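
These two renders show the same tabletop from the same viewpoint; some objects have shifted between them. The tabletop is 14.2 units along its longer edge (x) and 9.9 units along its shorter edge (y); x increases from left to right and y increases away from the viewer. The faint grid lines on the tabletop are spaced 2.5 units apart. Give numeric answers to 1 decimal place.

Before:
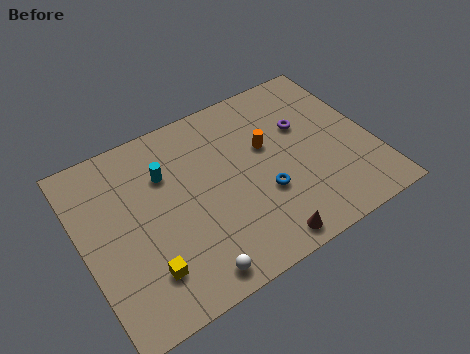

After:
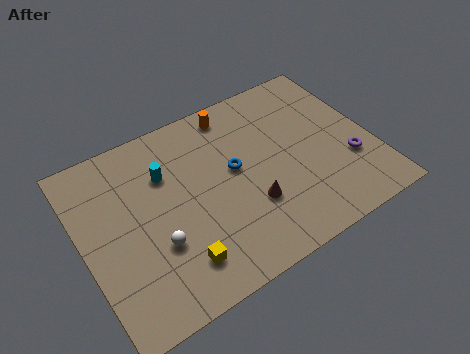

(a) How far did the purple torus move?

3.5

The purple torus moved from about (11.1, 6.3) to (12.9, 3.3), a distance of √(1.8² + 3.0²) ≈ 3.5.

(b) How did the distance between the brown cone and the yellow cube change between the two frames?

-1.7

Before: roughly 5.7 units apart; after: 4.0. That's 1.7 units closer together.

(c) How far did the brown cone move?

2.2

The brown cone was near (8.1, 1.0) before and (7.9, 3.2) after, so it travelled √(0.2² + 2.2²) ≈ 2.2 units.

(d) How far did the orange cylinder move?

3.0

From (9.2, 6.0) to (8.0, 8.7), the orange cylinder covered √(1.2² + 2.7²) ≈ 3.0 units.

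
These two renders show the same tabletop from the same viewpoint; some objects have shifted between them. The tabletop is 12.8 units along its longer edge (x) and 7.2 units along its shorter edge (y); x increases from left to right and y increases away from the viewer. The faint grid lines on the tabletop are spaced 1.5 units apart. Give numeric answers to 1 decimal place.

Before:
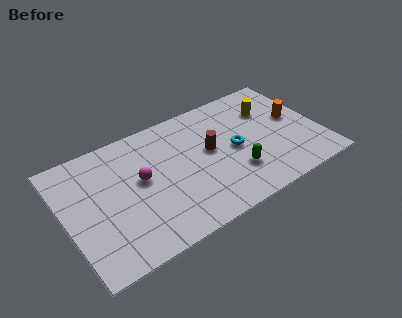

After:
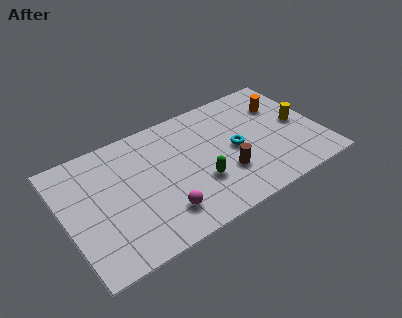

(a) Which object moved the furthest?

the magenta sphere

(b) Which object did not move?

the cyan torus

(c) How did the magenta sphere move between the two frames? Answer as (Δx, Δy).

(0.7, -2.4)

The magenta sphere was at about (3.8, 4.0) and moved to about (4.5, 1.6).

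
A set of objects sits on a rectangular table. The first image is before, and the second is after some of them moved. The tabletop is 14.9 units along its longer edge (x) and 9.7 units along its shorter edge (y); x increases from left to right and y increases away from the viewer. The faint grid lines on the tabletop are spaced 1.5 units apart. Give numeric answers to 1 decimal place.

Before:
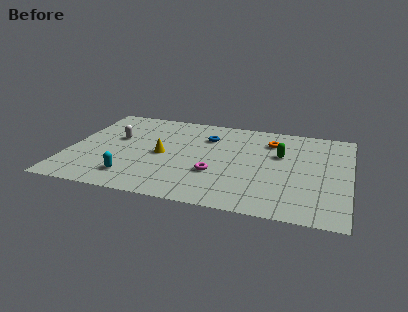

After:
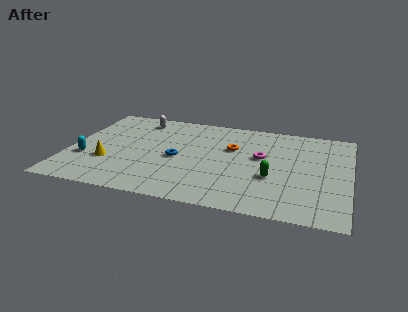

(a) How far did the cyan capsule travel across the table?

3.0

From (3.6, 1.9) to (1.0, 3.3), the cyan capsule covered √(2.6² + 1.4²) ≈ 3.0 units.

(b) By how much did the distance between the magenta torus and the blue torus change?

+0.7

Before: roughly 3.9 units apart; after: 4.6. That's 0.7 units further apart.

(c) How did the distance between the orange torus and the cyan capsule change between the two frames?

-0.8

They were about 8.9 units apart before and 8.1 after — 0.8 units closer together.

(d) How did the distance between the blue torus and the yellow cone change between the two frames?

+0.5

The distance was about 3.3 in the first image and 3.8 in the second, so they moved 0.5 units further apart.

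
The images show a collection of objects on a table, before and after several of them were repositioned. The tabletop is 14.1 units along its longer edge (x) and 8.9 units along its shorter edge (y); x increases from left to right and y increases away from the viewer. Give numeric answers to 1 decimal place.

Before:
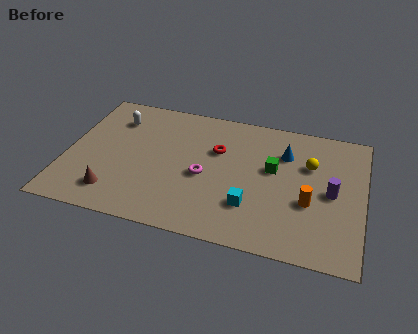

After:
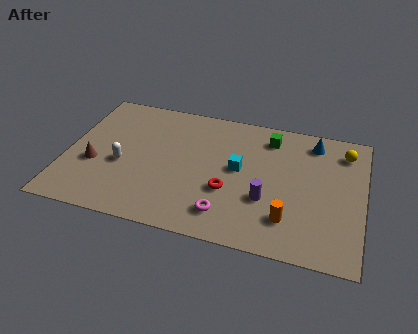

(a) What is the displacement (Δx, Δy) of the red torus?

(0.7, -2.6)

The red torus started near (7.1, 5.8) and ended near (7.8, 3.2).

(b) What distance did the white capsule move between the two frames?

3.2

From (2.1, 6.8) to (2.7, 3.7), the white capsule covered √(0.6² + 3.1²) ≈ 3.2 units.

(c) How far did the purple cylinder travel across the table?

3.2

The purple cylinder was near (12.6, 4.3) before and (9.6, 3.1) after, so it travelled √(3.0² + 1.2²) ≈ 3.2 units.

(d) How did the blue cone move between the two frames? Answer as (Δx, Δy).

(1.3, 1.1)

From the two frames, the blue cone sits at roughly (10.3, 6.4) before and (11.6, 7.5) after.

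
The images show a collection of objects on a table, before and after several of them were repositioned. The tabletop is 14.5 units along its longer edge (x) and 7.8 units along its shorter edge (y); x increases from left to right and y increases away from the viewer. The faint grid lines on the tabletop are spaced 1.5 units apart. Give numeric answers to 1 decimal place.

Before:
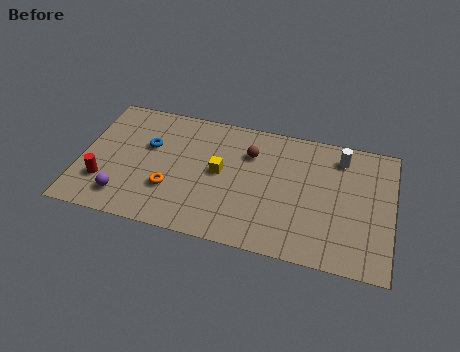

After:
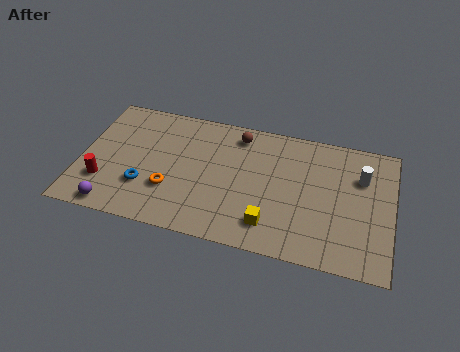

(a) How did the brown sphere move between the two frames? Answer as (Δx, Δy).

(-0.6, 1.0)

The brown sphere was at about (7.8, 5.6) and moved to about (7.2, 6.6).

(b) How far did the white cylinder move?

1.4

From (12.0, 6.4) to (13.0, 5.4), the white cylinder covered √(1.0² + 1.0²) ≈ 1.4 units.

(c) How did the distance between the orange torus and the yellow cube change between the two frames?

+2.1

Before: roughly 2.7 units apart; after: 4.8. That's 2.1 units further apart.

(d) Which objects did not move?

the orange torus and the red cylinder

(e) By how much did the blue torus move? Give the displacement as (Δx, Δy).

(0.0, -2.5)

The blue torus was at about (3.1, 4.9) and moved to about (3.1, 2.4).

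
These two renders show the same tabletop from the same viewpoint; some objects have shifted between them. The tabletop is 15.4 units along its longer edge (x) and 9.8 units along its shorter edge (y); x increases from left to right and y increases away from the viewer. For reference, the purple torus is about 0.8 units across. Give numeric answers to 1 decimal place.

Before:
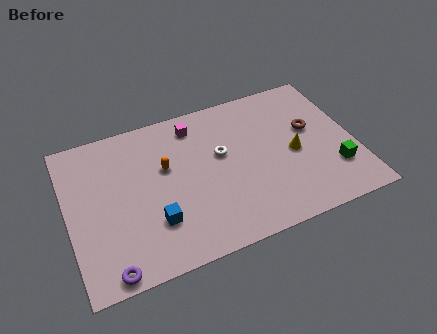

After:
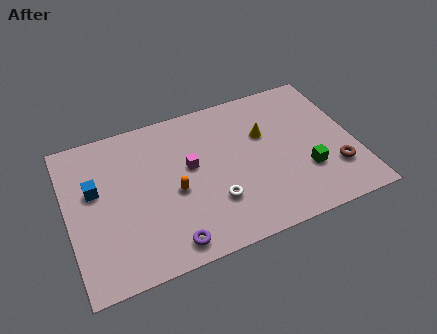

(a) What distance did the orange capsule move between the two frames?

1.7

From (5.3, 6.0) to (5.6, 4.3), the orange capsule covered √(0.3² + 1.7²) ≈ 1.7 units.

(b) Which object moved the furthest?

the blue cube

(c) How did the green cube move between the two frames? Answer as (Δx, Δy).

(-1.5, 0.4)

From the two frames, the green cube sits at roughly (14.1, 2.7) before and (12.6, 3.1) after.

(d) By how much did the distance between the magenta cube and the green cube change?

-2.4

Before: roughly 8.9 units apart; after: 6.5. That's 2.4 units closer together.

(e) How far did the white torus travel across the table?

3.0

The white torus was near (8.3, 5.8) before and (7.6, 2.9) after, so it travelled √(0.7² + 2.9²) ≈ 3.0 units.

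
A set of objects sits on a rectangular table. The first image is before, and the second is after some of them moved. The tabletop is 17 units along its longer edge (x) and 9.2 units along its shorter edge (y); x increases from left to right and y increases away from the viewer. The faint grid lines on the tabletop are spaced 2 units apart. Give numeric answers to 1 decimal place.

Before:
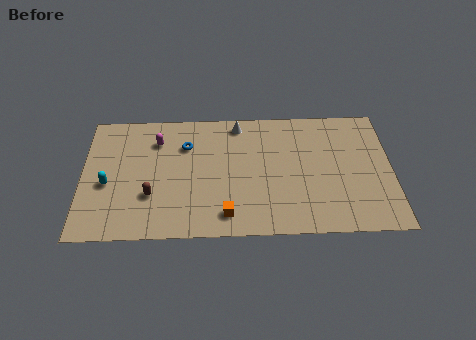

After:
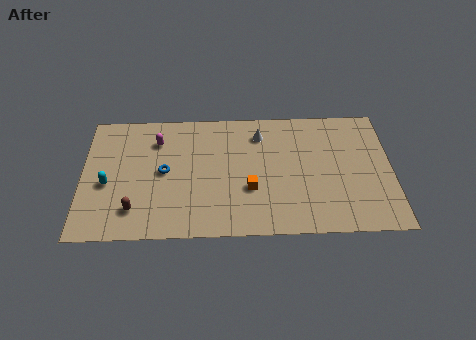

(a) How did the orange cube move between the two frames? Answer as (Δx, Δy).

(1.3, 1.8)

The orange cube started near (7.9, 1.5) and ended near (9.2, 3.3).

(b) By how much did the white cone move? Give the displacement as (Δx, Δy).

(1.2, -0.8)

The white cone started near (8.6, 8.1) and ended near (9.8, 7.3).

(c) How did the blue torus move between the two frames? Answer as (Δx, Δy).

(-1.2, -1.9)

The blue torus was at about (5.7, 6.6) and moved to about (4.5, 4.7).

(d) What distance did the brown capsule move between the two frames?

1.3

From (3.8, 3.0) to (2.9, 2.0), the brown capsule covered √(0.9² + 1.0²) ≈ 1.3 units.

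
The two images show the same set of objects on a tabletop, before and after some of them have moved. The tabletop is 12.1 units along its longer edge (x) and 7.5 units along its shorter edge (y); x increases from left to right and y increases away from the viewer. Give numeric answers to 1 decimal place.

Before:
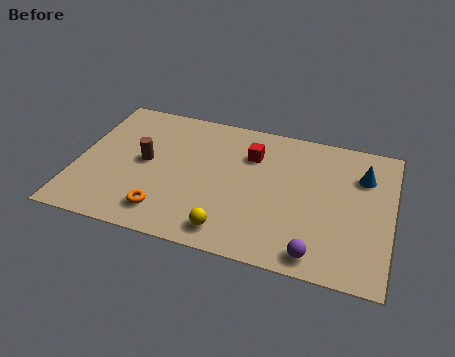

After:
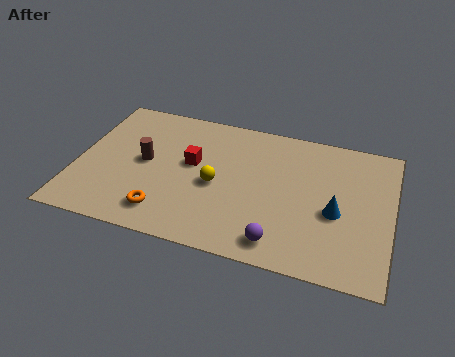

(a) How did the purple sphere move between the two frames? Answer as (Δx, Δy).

(-1.4, 0.2)

The purple sphere started near (9.4, 0.9) and ended near (8.0, 1.1).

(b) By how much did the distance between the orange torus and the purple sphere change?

-1.4

They were about 5.8 units apart before and 4.4 after — 1.4 units closer together.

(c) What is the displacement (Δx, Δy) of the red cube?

(-2.2, -1.1)

From the two frames, the red cube sits at roughly (6.6, 5.4) before and (4.4, 4.3) after.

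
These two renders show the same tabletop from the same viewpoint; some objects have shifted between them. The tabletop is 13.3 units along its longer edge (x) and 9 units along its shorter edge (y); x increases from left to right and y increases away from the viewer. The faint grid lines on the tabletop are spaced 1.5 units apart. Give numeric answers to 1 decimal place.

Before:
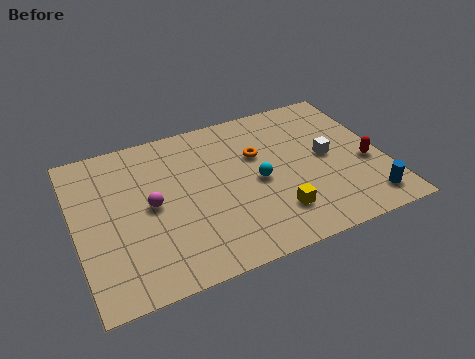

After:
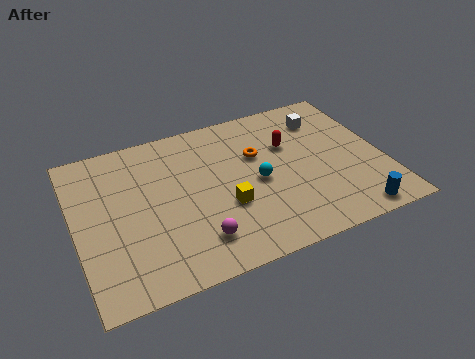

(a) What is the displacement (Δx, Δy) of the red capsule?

(-3.1, 2.3)

The red capsule was at about (12.5, 3.6) and moved to about (9.4, 5.9).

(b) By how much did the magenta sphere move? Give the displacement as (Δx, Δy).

(1.7, -2.6)

From the two frames, the magenta sphere sits at roughly (3.2, 4.5) before and (4.9, 1.9) after.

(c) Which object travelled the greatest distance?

the red capsule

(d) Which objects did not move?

the orange torus and the cyan sphere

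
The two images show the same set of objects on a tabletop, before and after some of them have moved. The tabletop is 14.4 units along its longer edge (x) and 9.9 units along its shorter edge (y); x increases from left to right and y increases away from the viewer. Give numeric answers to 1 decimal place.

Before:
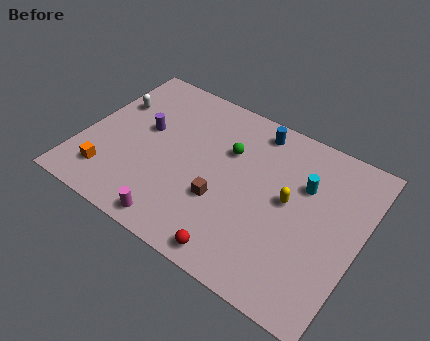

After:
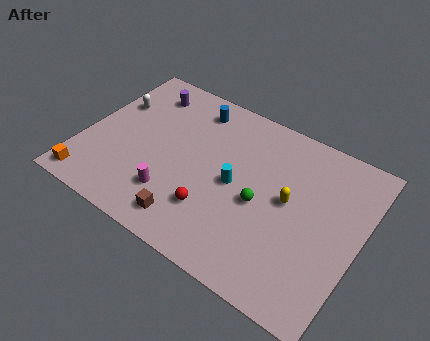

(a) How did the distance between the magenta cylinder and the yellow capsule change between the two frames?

-0.4

Before: roughly 6.7 units apart; after: 6.3. That's 0.4 units closer together.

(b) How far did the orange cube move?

1.3

From (1.8, 2.0) to (0.9, 1.1), the orange cube covered √(0.9² + 0.9²) ≈ 1.3 units.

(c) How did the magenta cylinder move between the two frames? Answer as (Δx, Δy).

(-0.5, 1.5)

The magenta cylinder started near (5.6, 1.0) and ended near (5.1, 2.5).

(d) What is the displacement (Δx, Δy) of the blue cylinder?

(-3.3, -0.3)

The blue cylinder was at about (8.4, 8.6) and moved to about (5.1, 8.3).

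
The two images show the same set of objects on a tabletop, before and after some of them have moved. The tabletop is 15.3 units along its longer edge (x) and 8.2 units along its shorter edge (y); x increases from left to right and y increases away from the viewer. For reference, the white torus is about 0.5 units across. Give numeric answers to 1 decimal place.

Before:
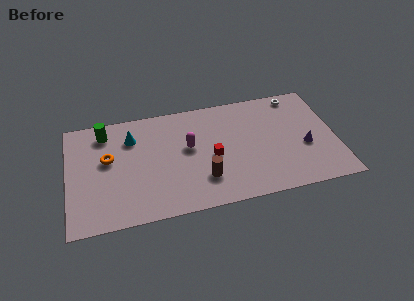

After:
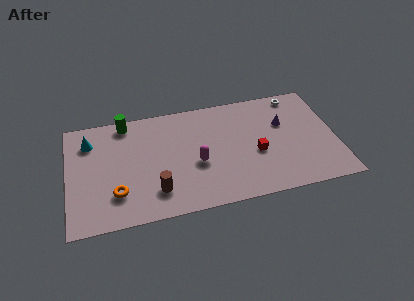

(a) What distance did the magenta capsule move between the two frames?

1.4

The magenta capsule moved from about (6.9, 4.7) to (7.3, 3.4), a distance of √(0.4² + 1.3²) ≈ 1.4.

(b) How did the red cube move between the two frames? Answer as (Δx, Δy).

(2.5, -0.3)

The red cube started near (8.2, 3.7) and ended near (10.7, 3.4).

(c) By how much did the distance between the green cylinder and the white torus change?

-1.2

They were about 11.1 units apart before and 9.9 after — 1.2 units closer together.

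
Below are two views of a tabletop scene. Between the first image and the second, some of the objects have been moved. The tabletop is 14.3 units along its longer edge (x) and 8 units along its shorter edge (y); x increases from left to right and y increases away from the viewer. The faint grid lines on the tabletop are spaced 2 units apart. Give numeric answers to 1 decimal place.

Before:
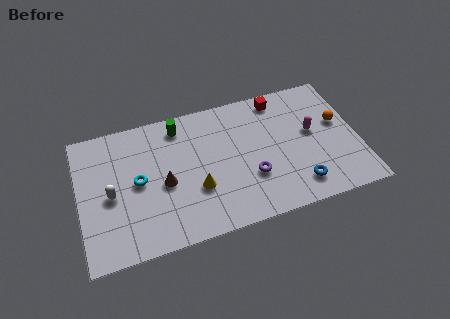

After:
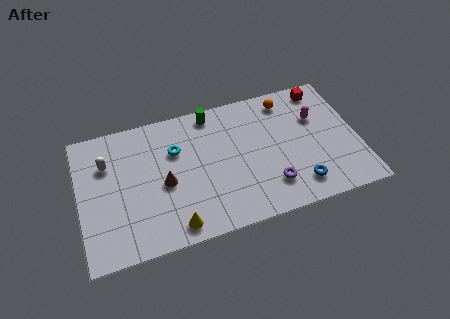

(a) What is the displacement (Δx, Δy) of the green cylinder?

(1.7, 0.3)

The green cylinder started near (5.3, 6.8) and ended near (7.0, 7.1).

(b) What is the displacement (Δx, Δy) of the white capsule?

(-0.1, 1.9)

The white capsule started near (1.6, 3.7) and ended near (1.5, 5.6).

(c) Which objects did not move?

the blue torus and the brown cone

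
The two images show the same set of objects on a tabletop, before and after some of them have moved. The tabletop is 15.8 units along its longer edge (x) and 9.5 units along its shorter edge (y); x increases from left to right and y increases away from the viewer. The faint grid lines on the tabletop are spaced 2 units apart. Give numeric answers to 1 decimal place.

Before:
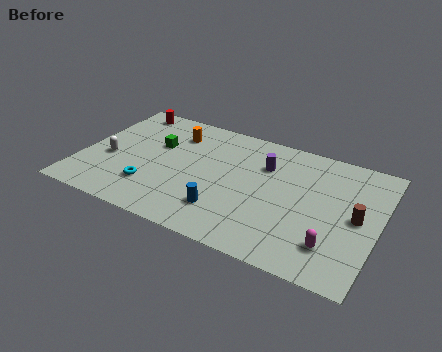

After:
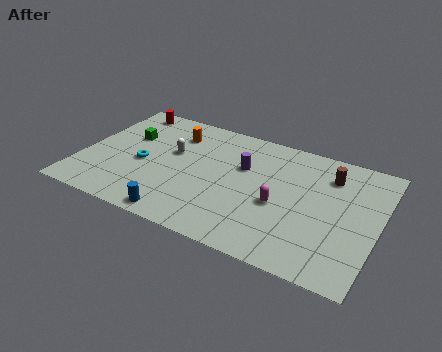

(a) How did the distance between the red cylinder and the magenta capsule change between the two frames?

-3.5

The distance was about 13.5 in the first image and 10.0 in the second, so they moved 3.5 units closer together.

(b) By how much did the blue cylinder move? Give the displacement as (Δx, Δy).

(-2.2, -1.4)

From the two frames, the blue cylinder sits at roughly (8.0, 2.3) before and (5.8, 0.9) after.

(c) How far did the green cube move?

1.6

The green cube was near (3.8, 6.0) before and (2.2, 6.1) after, so it travelled √(1.6² + 0.1²) ≈ 1.6 units.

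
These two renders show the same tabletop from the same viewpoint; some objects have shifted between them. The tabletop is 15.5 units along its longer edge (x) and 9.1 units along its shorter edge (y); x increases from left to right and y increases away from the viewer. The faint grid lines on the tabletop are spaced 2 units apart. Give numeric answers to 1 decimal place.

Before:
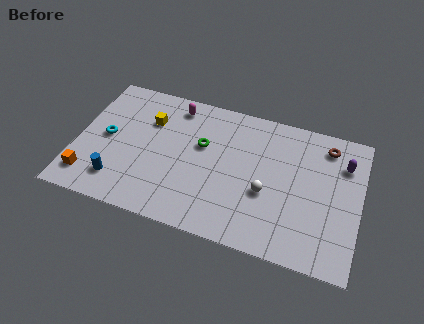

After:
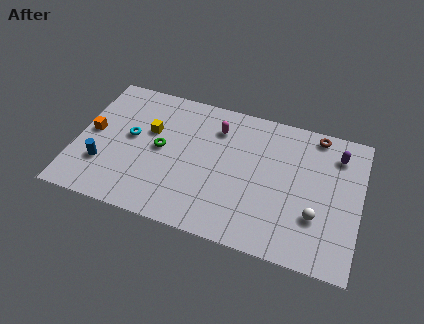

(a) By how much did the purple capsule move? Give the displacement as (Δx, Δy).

(-0.4, 0.5)

From the two frames, the purple capsule sits at roughly (14.5, 6.7) before and (14.1, 7.2) after.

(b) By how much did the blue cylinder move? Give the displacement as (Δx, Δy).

(-0.9, 0.8)

From the two frames, the blue cylinder sits at roughly (2.5, 1.9) before and (1.6, 2.7) after.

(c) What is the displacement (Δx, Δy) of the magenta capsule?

(2.4, -0.8)

The magenta capsule started near (5.1, 7.8) and ended near (7.5, 7.0).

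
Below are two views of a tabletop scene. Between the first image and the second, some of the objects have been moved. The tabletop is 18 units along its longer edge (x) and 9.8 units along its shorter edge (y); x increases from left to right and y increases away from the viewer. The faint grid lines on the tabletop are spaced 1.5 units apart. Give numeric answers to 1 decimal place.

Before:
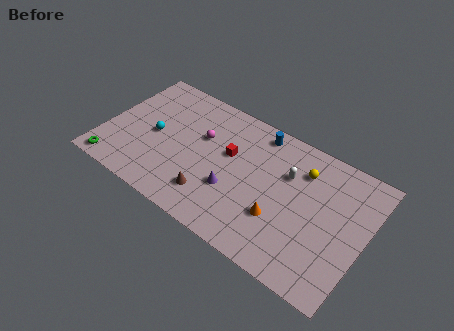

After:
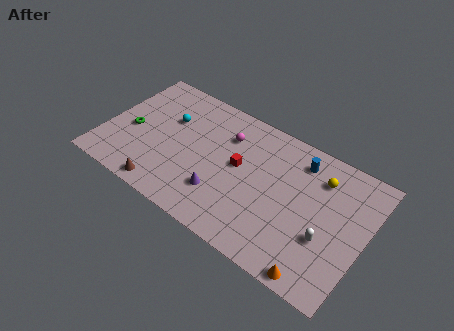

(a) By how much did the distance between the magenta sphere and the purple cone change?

+0.6

The distance was about 3.9 in the first image and 4.5 in the second, so they moved 0.6 units further apart.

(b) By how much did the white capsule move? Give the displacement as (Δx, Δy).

(3.1, -3.1)

From the two frames, the white capsule sits at roughly (12.5, 6.6) before and (15.6, 3.5) after.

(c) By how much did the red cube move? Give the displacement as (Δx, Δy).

(0.8, -0.5)

The red cube was at about (8.5, 5.9) and moved to about (9.3, 5.4).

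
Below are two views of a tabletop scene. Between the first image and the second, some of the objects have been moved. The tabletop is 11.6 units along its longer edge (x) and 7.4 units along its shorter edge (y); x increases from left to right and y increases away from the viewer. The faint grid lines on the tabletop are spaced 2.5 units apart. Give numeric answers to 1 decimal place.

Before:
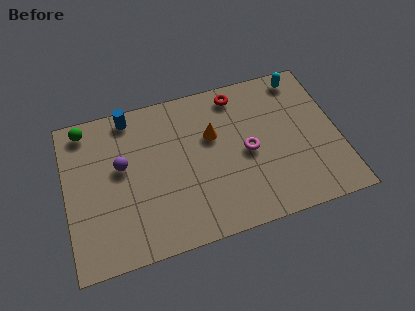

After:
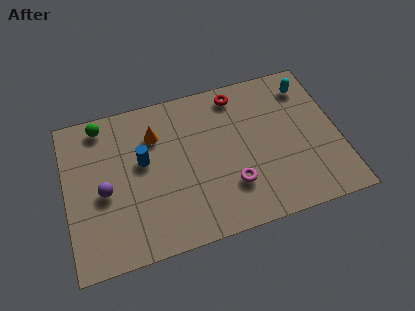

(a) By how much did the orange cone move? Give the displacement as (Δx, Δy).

(-2.4, 0.7)

From the two frames, the orange cone sits at roughly (6.3, 4.7) before and (3.9, 5.4) after.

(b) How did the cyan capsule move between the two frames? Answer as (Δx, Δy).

(0.2, -0.5)

The cyan capsule was at about (10.3, 6.5) and moved to about (10.5, 6.0).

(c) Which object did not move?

the red torus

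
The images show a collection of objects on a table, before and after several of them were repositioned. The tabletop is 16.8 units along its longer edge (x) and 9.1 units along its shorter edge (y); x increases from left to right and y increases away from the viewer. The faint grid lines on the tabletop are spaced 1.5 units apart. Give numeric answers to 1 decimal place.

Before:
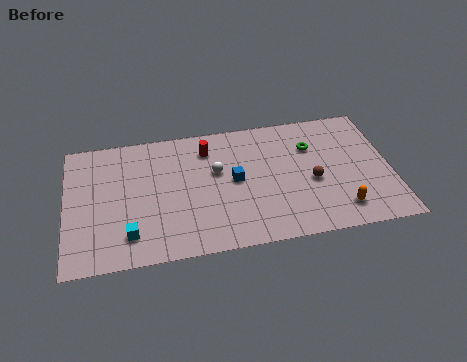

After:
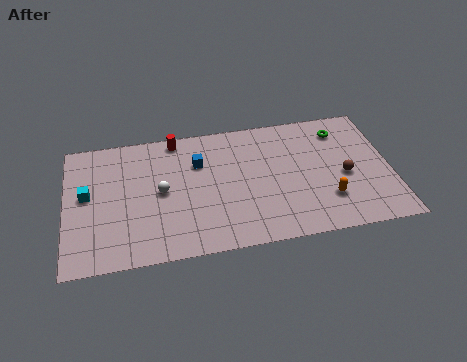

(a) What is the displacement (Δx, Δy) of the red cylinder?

(-1.6, 1.0)

The red cylinder started near (7.4, 7.2) and ended near (5.8, 8.2).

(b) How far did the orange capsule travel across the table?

1.0

From (14.0, 1.7) to (13.4, 2.5), the orange capsule covered √(0.6² + 0.8²) ≈ 1.0 units.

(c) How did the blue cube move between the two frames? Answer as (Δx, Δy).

(-1.8, 1.6)

From the two frames, the blue cube sits at roughly (8.7, 4.7) before and (6.9, 6.3) after.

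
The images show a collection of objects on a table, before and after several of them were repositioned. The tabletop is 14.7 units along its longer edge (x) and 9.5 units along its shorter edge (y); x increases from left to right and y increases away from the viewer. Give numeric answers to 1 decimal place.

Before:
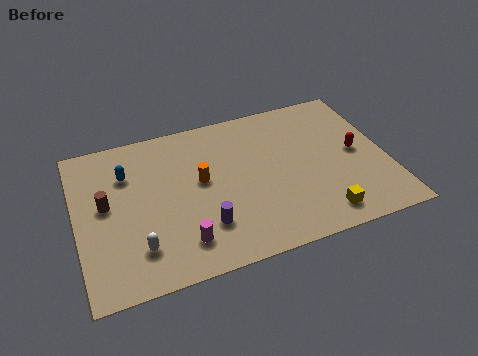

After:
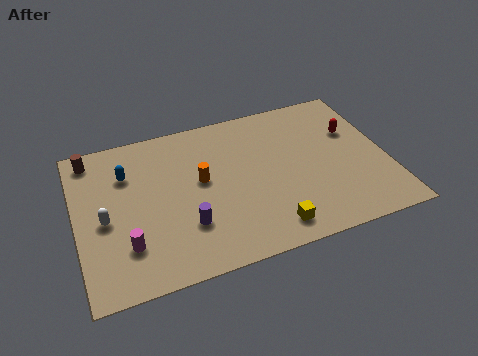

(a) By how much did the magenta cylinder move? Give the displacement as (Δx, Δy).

(-2.5, 0.6)

The magenta cylinder started near (4.7, 1.9) and ended near (2.2, 2.5).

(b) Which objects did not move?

the orange cylinder and the blue capsule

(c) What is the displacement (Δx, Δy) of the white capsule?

(-1.4, 2.1)

The white capsule started near (2.7, 2.2) and ended near (1.3, 4.3).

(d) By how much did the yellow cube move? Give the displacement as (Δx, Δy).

(-2.4, 0.0)

The yellow cube was at about (11.2, 1.4) and moved to about (8.8, 1.4).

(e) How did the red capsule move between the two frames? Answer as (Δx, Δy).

(0.0, 1.4)

The red capsule was at about (13.3, 4.8) and moved to about (13.3, 6.2).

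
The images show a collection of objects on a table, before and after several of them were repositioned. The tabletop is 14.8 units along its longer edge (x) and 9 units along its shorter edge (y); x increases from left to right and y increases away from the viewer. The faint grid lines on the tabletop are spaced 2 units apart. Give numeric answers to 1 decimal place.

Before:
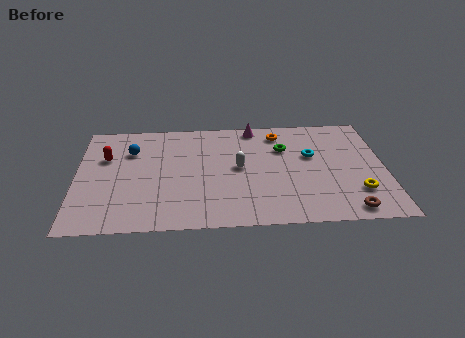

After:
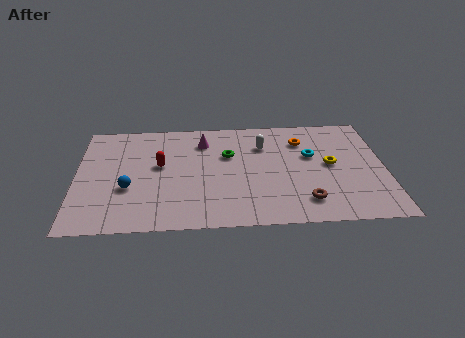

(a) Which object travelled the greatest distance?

the blue sphere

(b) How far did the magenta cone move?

2.7

From (8.6, 8.1) to (6.1, 7.0), the magenta cone covered √(2.5² + 1.1²) ≈ 2.7 units.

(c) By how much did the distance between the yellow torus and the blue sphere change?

-1.7

The distance was about 11.5 in the first image and 9.8 in the second, so they moved 1.7 units closer together.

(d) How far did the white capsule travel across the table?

2.2

The white capsule moved from about (7.8, 4.7) to (9.0, 6.5), a distance of √(1.2² + 1.8²) ≈ 2.2.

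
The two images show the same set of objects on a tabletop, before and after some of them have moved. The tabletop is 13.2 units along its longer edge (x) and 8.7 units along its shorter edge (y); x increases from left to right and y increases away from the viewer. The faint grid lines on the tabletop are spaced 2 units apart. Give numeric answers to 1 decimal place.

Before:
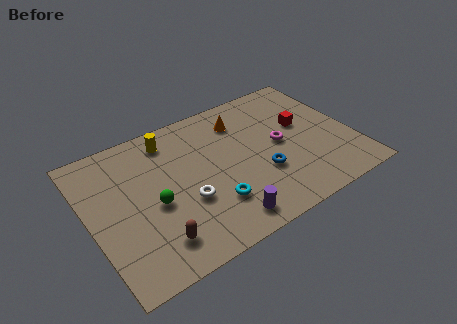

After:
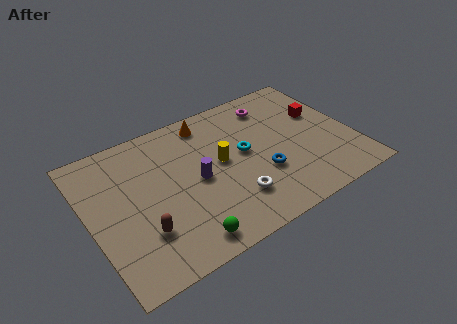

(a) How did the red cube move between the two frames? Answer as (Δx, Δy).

(1.0, 0.3)

The red cube started near (10.9, 5.1) and ended near (11.9, 5.4).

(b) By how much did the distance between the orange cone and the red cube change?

+2.5

Before: roughly 3.4 units apart; after: 5.9. That's 2.5 units further apart.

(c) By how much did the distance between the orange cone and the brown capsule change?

-0.8

The distance was about 7.3 in the first image and 6.5 in the second, so they moved 0.8 units closer together.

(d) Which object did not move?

the blue torus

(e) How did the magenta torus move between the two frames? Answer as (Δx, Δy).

(0.1, 2.7)

The magenta torus started near (9.6, 4.4) and ended near (9.7, 7.1).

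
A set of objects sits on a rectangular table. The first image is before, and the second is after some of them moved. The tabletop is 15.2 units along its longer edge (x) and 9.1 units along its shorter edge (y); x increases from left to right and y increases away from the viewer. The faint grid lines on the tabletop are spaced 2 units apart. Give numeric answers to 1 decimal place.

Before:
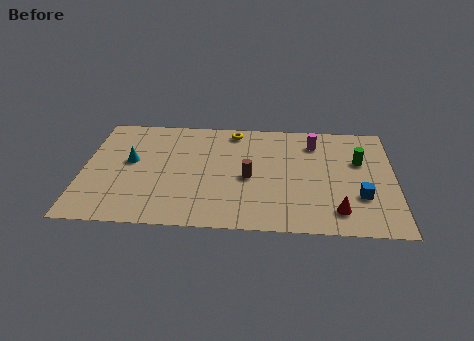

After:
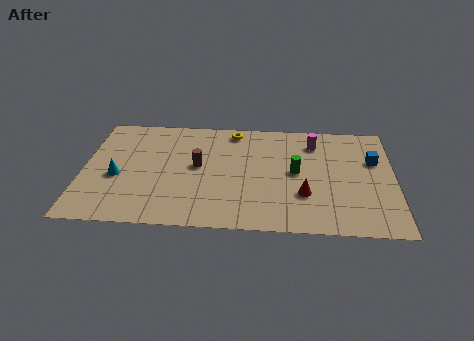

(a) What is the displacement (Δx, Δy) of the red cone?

(-1.6, 1.2)

The red cone started near (12.4, 1.7) and ended near (10.8, 2.9).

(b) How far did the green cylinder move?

3.3

The green cylinder was near (13.5, 5.8) before and (10.4, 4.7) after, so it travelled √(3.1² + 1.1²) ≈ 3.3 units.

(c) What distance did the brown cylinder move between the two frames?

2.6

The brown cylinder was near (8.1, 4.1) before and (5.6, 4.9) after, so it travelled √(2.5² + 0.8²) ≈ 2.6 units.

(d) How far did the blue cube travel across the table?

3.1

The blue cube moved from about (13.5, 2.9) to (14.2, 5.9), a distance of √(0.7² + 3.0²) ≈ 3.1.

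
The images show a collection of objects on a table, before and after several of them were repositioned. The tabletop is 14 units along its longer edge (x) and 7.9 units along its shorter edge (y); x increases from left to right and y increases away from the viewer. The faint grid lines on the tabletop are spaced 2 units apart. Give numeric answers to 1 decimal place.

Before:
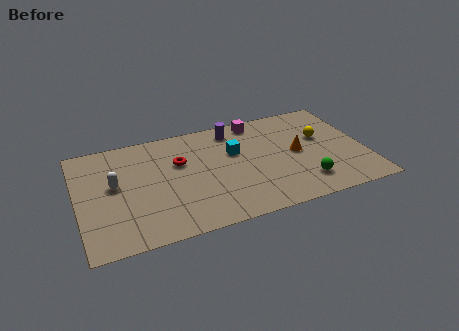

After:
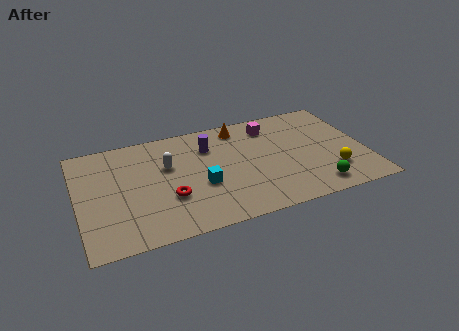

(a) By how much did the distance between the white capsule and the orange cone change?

-4.8

Before: roughly 8.9 units apart; after: 4.1. That's 4.8 units closer together.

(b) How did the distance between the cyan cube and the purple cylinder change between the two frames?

+1.1

Before: roughly 1.7 units apart; after: 2.8. That's 1.1 units further apart.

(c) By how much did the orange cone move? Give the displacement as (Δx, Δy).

(-2.6, 2.8)

The orange cone was at about (10.7, 4.0) and moved to about (8.1, 6.8).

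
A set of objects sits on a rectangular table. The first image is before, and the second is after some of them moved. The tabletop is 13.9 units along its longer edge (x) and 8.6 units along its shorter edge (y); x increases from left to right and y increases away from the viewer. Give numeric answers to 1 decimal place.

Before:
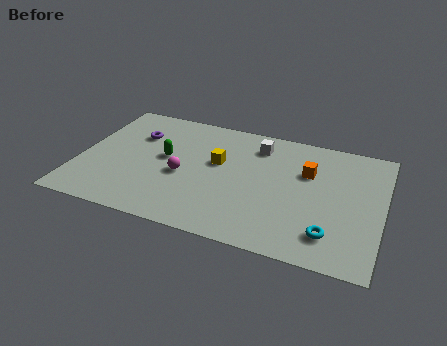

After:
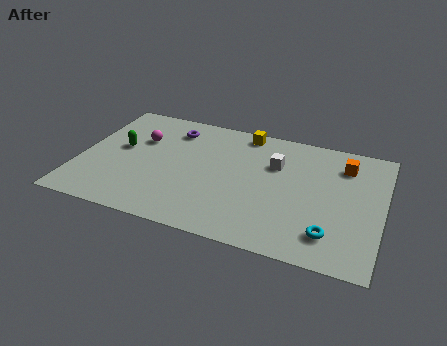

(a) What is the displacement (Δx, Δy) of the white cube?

(0.9, -1.1)

From the two frames, the white cube sits at roughly (8.0, 6.9) before and (8.9, 5.8) after.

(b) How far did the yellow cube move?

2.8

From (6.3, 5.1) to (7.3, 7.7), the yellow cube covered √(1.0² + 2.6²) ≈ 2.8 units.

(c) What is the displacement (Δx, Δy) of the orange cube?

(1.6, 1.0)

The orange cube started near (10.4, 5.7) and ended near (12.0, 6.7).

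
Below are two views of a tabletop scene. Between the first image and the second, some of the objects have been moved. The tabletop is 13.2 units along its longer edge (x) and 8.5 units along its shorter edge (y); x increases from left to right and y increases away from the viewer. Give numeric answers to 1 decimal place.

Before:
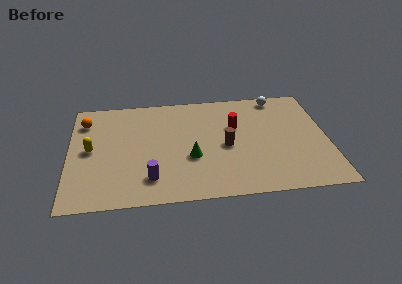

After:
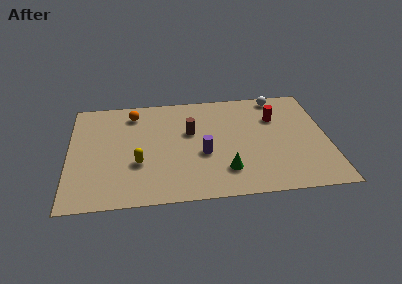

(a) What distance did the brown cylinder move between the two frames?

2.2

From (8.0, 3.9) to (6.2, 5.2), the brown cylinder covered √(1.8² + 1.3²) ≈ 2.2 units.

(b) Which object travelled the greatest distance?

the purple cylinder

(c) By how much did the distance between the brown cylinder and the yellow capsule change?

-3.4

They were about 6.9 units apart before and 3.5 after — 3.4 units closer together.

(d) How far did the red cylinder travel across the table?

2.2

The red cylinder moved from about (8.5, 5.4) to (10.6, 5.9), a distance of √(2.1² + 0.5²) ≈ 2.2.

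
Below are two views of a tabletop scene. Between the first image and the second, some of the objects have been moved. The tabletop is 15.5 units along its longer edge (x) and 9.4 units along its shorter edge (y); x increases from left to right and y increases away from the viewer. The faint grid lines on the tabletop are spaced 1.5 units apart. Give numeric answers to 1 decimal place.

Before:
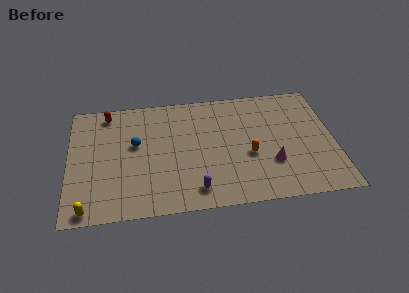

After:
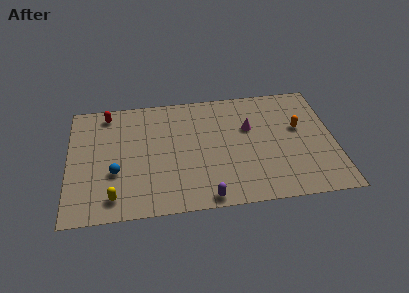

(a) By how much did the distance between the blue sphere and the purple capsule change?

+0.6

The distance was about 5.2 in the first image and 5.8 in the second, so they moved 0.6 units further apart.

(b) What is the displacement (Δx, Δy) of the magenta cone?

(-1.2, 3.0)

From the two frames, the magenta cone sits at roughly (11.8, 3.0) before and (10.6, 6.0) after.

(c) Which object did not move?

the red capsule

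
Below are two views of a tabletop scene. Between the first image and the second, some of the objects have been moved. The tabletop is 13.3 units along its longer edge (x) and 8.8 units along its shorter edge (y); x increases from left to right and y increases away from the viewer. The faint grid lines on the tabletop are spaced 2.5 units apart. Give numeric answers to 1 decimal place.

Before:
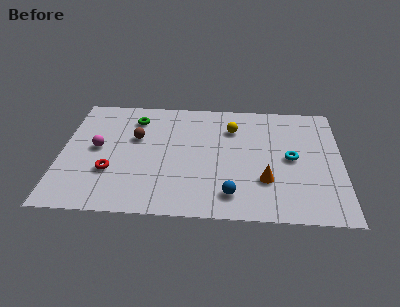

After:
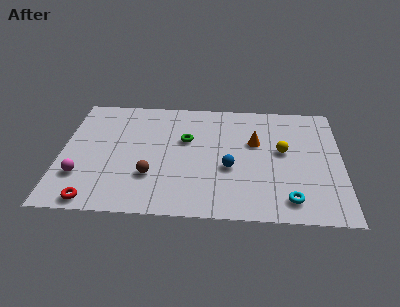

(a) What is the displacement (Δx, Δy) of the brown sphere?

(0.8, -2.8)

The brown sphere started near (3.5, 5.5) and ended near (4.3, 2.7).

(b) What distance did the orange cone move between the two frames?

2.8

The orange cone was near (9.7, 2.7) before and (9.2, 5.5) after, so it travelled √(0.5² + 2.8²) ≈ 2.8 units.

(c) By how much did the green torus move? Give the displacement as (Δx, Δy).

(2.5, -1.5)

The green torus started near (3.4, 7.0) and ended near (5.9, 5.5).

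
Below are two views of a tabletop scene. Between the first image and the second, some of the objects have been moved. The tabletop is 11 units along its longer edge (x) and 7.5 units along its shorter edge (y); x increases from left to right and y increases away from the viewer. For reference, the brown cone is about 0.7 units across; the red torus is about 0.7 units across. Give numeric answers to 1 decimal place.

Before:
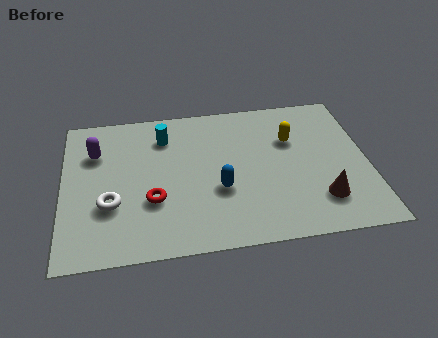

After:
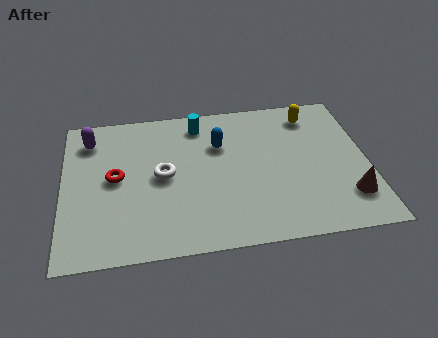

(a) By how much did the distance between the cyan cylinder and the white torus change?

-0.9

They were about 3.8 units apart before and 2.9 after — 0.9 units closer together.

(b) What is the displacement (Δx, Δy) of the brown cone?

(1.0, 0.0)

The brown cone was at about (9.2, 1.8) and moved to about (10.2, 1.8).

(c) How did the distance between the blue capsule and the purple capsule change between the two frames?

-0.3

Before: roughly 5.1 units apart; after: 4.8. That's 0.3 units closer together.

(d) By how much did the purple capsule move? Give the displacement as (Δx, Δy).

(-0.2, 0.7)

From the two frames, the purple capsule sits at roughly (1.2, 5.3) before and (1.0, 6.0) after.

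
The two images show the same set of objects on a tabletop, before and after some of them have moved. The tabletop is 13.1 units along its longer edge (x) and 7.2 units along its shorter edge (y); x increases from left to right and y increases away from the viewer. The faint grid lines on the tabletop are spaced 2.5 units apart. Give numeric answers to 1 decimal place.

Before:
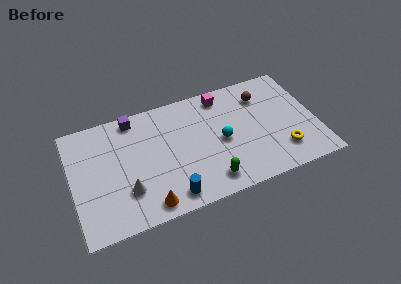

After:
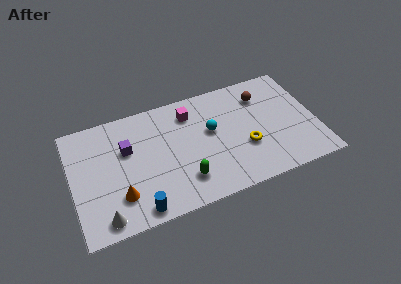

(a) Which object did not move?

the brown sphere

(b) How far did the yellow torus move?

2.1

The yellow torus was near (11.1, 1.7) before and (9.2, 2.6) after, so it travelled √(1.9² + 0.9²) ≈ 2.1 units.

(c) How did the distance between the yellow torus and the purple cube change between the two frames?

-2.4

The distance was about 8.9 in the first image and 6.5 in the second, so they moved 2.4 units closer together.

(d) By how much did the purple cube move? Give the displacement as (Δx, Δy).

(-0.5, -1.8)

From the two frames, the purple cube sits at roughly (3.5, 6.4) before and (3.0, 4.6) after.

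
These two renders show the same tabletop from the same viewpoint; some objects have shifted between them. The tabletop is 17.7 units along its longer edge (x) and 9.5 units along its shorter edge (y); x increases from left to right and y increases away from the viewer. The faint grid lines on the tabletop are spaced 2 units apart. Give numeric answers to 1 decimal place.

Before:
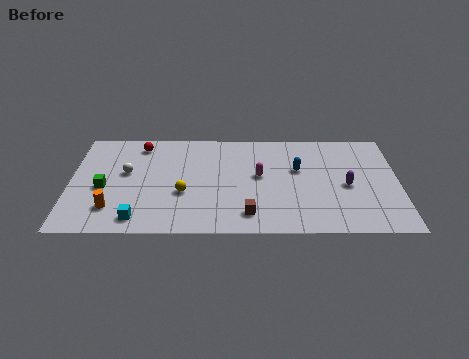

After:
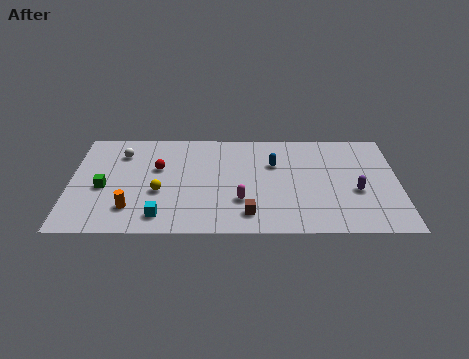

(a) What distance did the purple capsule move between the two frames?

0.7

From (14.9, 4.3) to (15.4, 3.8), the purple capsule covered √(0.5² + 0.5²) ≈ 0.7 units.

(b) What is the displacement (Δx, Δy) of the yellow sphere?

(-1.3, 0.1)

From the two frames, the yellow sphere sits at roughly (6.1, 3.6) before and (4.8, 3.7) after.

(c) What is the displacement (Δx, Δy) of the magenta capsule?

(-1.0, -2.3)

The magenta capsule started near (10.2, 5.2) and ended near (9.2, 2.9).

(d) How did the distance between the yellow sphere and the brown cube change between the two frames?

+1.2

Before: roughly 4.0 units apart; after: 5.2. That's 1.2 units further apart.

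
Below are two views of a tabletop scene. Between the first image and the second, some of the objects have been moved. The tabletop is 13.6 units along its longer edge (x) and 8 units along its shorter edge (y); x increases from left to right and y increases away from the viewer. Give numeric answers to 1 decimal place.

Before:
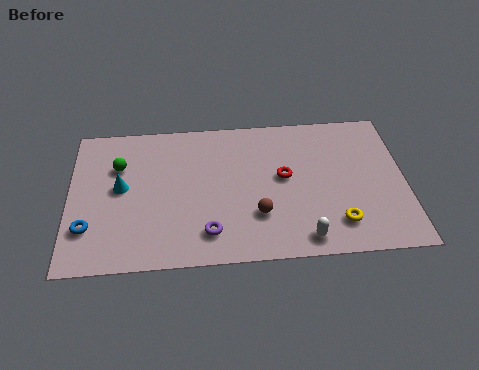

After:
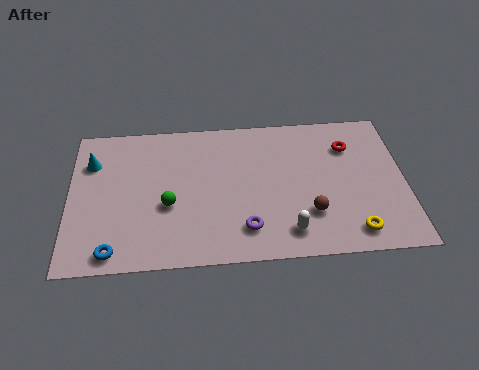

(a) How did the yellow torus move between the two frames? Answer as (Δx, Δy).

(0.6, -0.5)

The yellow torus started near (10.8, 1.7) and ended near (11.4, 1.2).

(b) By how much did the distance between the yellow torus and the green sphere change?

-1.9

The distance was about 9.6 in the first image and 7.7 in the second, so they moved 1.9 units closer together.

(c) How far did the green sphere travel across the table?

3.0

The green sphere was near (2.0, 5.5) before and (4.0, 3.2) after, so it travelled √(2.0² + 2.3²) ≈ 3.0 units.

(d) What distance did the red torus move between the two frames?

3.1

The red torus was near (8.7, 4.4) before and (11.4, 5.9) after, so it travelled √(2.7² + 1.5²) ≈ 3.1 units.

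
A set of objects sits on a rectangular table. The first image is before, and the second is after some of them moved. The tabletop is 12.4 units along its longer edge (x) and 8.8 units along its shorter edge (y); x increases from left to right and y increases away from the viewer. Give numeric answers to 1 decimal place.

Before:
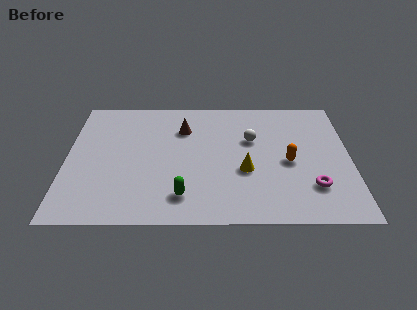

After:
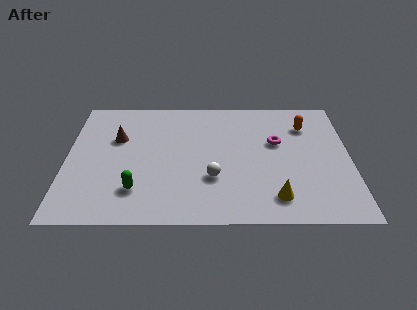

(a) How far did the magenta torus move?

3.4

The magenta torus was near (10.7, 2.3) before and (9.2, 5.4) after, so it travelled √(1.5² + 3.1²) ≈ 3.4 units.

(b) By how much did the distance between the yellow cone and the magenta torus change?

+0.7

Before: roughly 3.1 units apart; after: 3.8. That's 0.7 units further apart.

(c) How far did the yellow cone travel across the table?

2.2

From (7.8, 3.4) to (9.1, 1.6), the yellow cone covered √(1.3² + 1.8²) ≈ 2.2 units.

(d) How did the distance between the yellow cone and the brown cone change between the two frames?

+4.0

Before: roughly 4.0 units apart; after: 8.0. That's 4.0 units further apart.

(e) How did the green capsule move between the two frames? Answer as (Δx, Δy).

(-2.0, 0.4)

The green capsule was at about (5.1, 1.7) and moved to about (3.1, 2.1).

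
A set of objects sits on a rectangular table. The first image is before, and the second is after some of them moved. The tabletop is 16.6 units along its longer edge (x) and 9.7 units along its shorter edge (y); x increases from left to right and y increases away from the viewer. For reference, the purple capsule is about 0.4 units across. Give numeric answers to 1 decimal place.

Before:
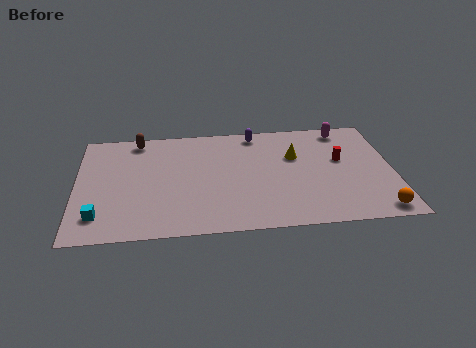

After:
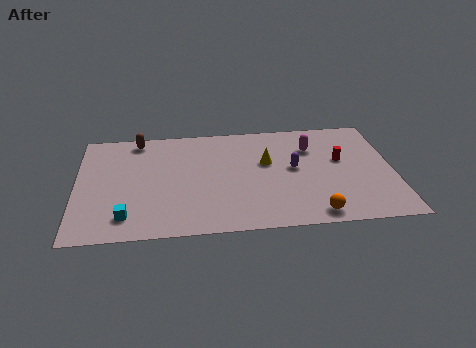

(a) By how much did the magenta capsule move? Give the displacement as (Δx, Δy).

(-1.8, -1.5)

The magenta capsule was at about (14.2, 8.5) and moved to about (12.4, 7.0).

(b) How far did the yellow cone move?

1.6

From (11.5, 6.3) to (10.0, 5.9), the yellow cone covered √(1.5² + 0.4²) ≈ 1.6 units.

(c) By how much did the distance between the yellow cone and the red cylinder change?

+1.4

The distance was about 2.5 in the first image and 3.9 in the second, so they moved 1.4 units further apart.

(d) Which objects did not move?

the red cylinder and the brown capsule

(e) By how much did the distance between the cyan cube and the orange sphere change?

-4.7

Before: roughly 14.4 units apart; after: 9.7. That's 4.7 units closer together.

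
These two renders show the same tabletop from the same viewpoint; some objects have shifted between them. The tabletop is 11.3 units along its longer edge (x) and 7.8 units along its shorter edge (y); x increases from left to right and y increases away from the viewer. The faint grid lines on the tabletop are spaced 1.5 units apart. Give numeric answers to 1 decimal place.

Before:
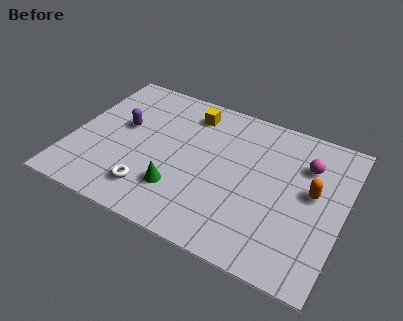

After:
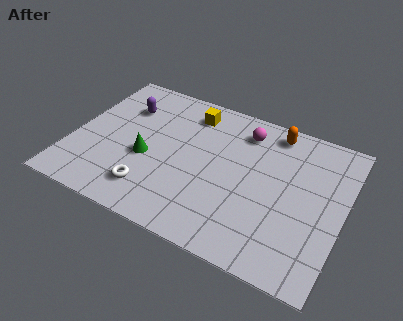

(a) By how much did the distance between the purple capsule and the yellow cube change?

-0.4

Before: roughly 3.2 units apart; after: 2.8. That's 0.4 units closer together.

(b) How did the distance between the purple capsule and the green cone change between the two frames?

-0.9

The distance was about 3.6 in the first image and 2.7 in the second, so they moved 0.9 units closer together.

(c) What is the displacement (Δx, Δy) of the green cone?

(-1.5, 1.1)

From the two frames, the green cone sits at roughly (4.7, 2.1) before and (3.2, 3.2) after.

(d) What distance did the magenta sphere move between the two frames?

2.8

From (9.6, 5.6) to (6.9, 6.3), the magenta sphere covered √(2.7² + 0.7²) ≈ 2.8 units.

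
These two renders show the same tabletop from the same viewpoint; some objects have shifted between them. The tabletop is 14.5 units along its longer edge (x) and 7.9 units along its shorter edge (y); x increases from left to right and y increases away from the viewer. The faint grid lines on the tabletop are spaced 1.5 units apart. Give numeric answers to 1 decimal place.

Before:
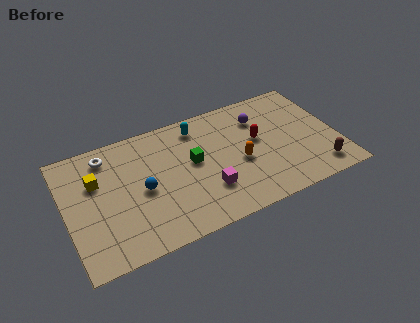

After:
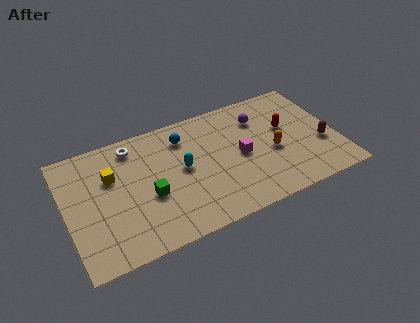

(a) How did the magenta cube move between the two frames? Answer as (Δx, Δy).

(2.0, 1.5)

From the two frames, the magenta cube sits at roughly (7.3, 2.3) before and (9.3, 3.8) after.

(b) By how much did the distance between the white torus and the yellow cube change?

+0.4

They were about 1.6 units apart before and 2.0 after — 0.4 units further apart.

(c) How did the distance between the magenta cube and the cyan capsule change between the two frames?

-1.2

They were about 4.3 units apart before and 3.1 after — 1.2 units closer together.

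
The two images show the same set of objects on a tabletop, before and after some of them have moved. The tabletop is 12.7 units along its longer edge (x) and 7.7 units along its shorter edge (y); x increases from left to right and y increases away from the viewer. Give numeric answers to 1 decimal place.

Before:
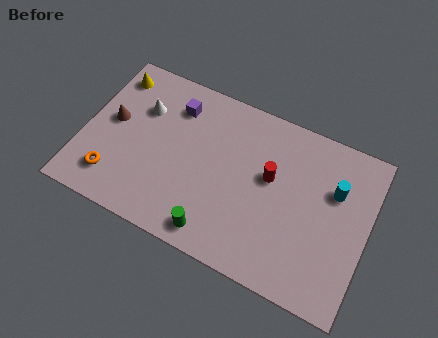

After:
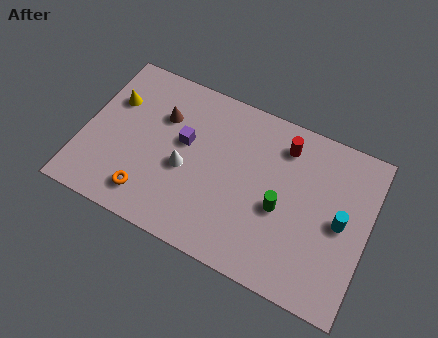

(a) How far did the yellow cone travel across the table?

1.2

The yellow cone moved from about (0.9, 6.4) to (1.1, 5.2), a distance of √(0.2² + 1.2²) ≈ 1.2.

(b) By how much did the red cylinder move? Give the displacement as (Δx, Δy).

(0.4, 1.7)

The red cylinder was at about (8.3, 4.5) and moved to about (8.7, 6.2).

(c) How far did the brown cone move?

2.4

From (1.2, 4.2) to (3.3, 5.3), the brown cone covered √(2.1² + 1.1²) ≈ 2.4 units.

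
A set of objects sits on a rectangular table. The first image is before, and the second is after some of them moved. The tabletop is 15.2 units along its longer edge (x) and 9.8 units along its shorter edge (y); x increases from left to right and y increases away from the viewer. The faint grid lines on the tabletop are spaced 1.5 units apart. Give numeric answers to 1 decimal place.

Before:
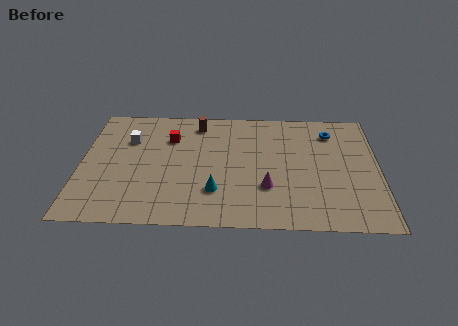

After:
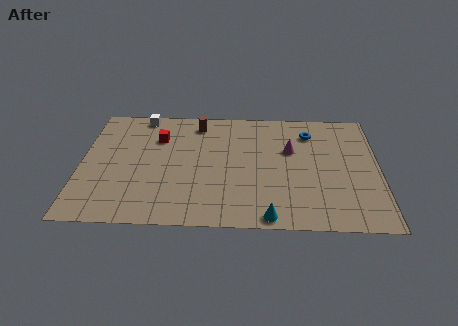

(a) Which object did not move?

the brown cylinder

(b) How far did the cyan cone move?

3.3

The cyan cone moved from about (6.9, 2.7) to (9.6, 0.8), a distance of √(2.7² + 1.9²) ≈ 3.3.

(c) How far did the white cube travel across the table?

2.2

The white cube was near (2.4, 6.8) before and (3.0, 8.9) after, so it travelled √(0.6² + 2.1²) ≈ 2.2 units.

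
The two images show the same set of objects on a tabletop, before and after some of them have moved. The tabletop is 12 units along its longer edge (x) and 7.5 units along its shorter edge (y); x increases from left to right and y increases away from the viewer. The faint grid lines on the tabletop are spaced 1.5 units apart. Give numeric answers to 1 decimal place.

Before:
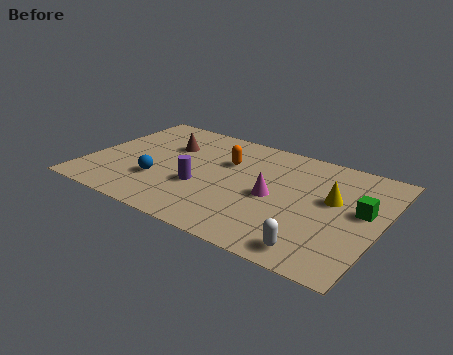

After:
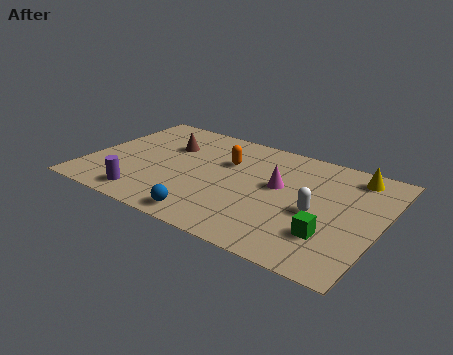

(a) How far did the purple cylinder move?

2.6

From (4.8, 2.8) to (2.8, 1.1), the purple cylinder covered √(2.0² + 1.7²) ≈ 2.6 units.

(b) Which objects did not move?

the orange capsule and the brown cone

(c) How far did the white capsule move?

2.3

From (9.8, 1.0) to (9.5, 3.3), the white capsule covered √(0.3² + 2.3²) ≈ 2.3 units.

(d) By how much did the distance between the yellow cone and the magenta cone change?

+1.0

The distance was about 2.5 in the first image and 3.5 in the second, so they moved 1.0 units further apart.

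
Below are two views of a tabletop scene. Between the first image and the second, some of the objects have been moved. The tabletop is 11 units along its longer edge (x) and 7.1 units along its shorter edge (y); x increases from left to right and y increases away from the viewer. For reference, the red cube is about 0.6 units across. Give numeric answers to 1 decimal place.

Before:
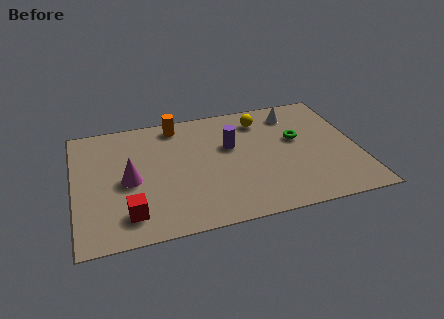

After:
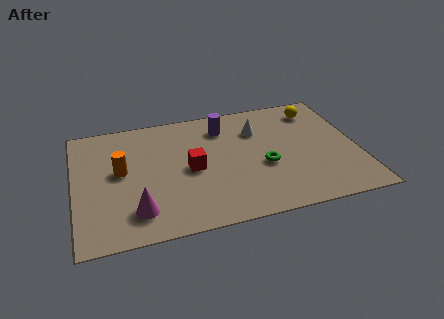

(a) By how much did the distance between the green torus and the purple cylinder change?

+0.4

The distance was about 2.6 in the first image and 3.0 in the second, so they moved 0.4 units further apart.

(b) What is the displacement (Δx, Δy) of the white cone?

(-1.5, -0.7)

The white cone started near (8.7, 5.8) and ended near (7.2, 5.1).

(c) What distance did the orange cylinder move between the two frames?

3.3

The orange cylinder moved from about (4.1, 6.2) to (1.8, 3.9), a distance of √(2.3² + 2.3²) ≈ 3.3.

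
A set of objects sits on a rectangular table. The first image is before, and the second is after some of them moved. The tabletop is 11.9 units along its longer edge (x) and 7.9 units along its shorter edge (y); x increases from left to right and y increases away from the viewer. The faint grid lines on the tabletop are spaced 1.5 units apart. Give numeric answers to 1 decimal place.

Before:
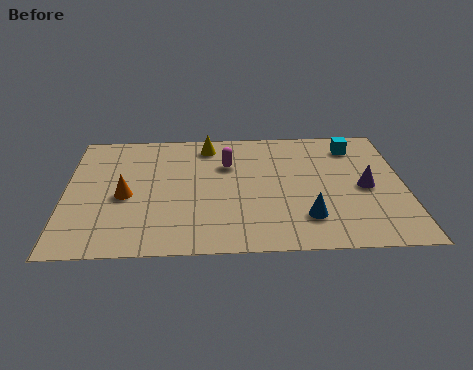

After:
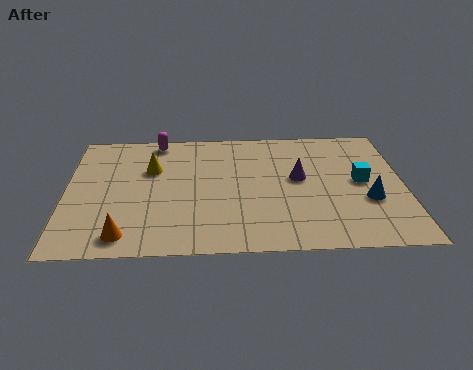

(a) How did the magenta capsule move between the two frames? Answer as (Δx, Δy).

(-2.5, 1.7)

The magenta capsule started near (5.7, 5.4) and ended near (3.2, 7.1).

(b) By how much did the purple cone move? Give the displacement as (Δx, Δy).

(-2.3, 0.7)

The purple cone was at about (10.5, 3.7) and moved to about (8.2, 4.4).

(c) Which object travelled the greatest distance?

the magenta capsule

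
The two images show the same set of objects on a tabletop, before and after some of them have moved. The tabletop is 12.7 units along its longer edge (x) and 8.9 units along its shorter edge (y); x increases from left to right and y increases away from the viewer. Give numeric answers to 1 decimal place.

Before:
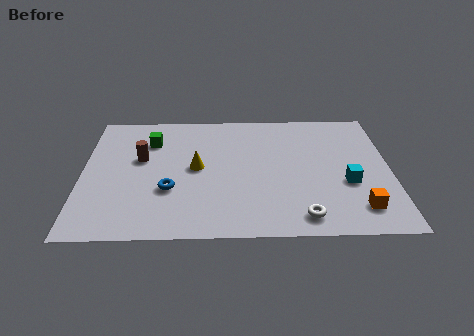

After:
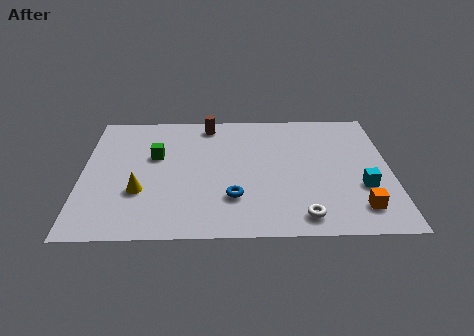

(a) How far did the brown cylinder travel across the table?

3.8

The brown cylinder moved from about (2.4, 5.3) to (5.2, 7.8), a distance of √(2.8² + 2.5²) ≈ 3.8.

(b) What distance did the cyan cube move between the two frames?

0.7

The cyan cube was near (10.9, 3.4) before and (11.5, 3.1) after, so it travelled √(0.6² + 0.3²) ≈ 0.7 units.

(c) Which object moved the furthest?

the brown cylinder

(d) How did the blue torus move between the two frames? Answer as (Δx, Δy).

(2.6, -0.6)

From the two frames, the blue torus sits at roughly (3.6, 3.1) before and (6.2, 2.5) after.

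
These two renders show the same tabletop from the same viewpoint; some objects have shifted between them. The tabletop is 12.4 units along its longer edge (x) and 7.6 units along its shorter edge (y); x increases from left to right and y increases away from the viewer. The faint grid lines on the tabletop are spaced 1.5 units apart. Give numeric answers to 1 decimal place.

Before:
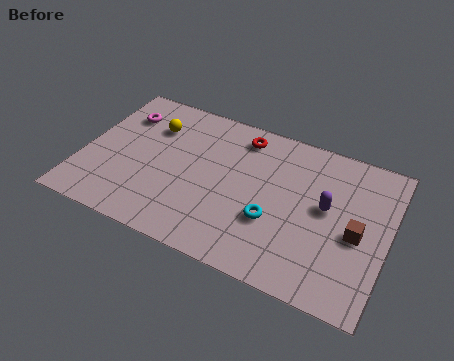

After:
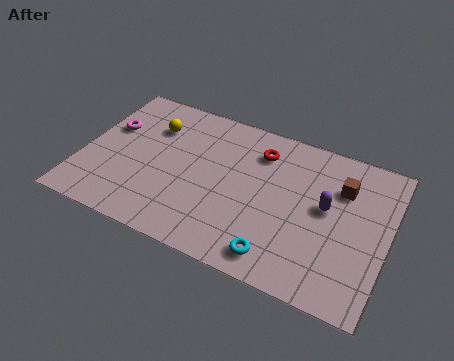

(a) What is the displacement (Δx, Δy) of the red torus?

(0.8, -0.5)

The red torus was at about (6.2, 6.4) and moved to about (7.0, 5.9).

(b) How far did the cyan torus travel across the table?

1.6

The cyan torus was near (7.9, 2.7) before and (8.3, 1.1) after, so it travelled √(0.4² + 1.6²) ≈ 1.6 units.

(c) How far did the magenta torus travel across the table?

1.0

From (1.3, 5.7) to (0.9, 4.8), the magenta torus covered √(0.4² + 0.9²) ≈ 1.0 units.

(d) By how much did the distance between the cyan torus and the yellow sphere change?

+1.2

The distance was about 6.0 in the first image and 7.2 in the second, so they moved 1.2 units further apart.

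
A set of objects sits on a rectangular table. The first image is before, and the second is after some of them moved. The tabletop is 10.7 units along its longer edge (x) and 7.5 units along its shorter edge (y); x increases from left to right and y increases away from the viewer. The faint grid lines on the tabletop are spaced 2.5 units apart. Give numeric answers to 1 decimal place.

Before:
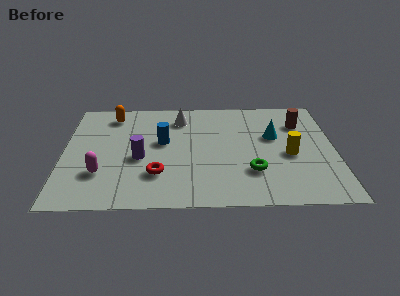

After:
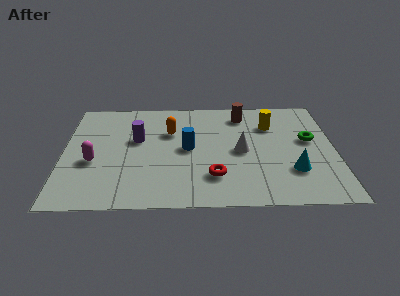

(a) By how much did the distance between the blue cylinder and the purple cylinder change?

+0.7

The distance was about 1.4 in the first image and 2.1 in the second, so they moved 0.7 units further apart.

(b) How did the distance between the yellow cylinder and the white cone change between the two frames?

-2.9

Before: roughly 5.1 units apart; after: 2.2. That's 2.9 units closer together.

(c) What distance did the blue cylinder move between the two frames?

1.1

The blue cylinder moved from about (3.9, 4.3) to (4.9, 3.8), a distance of √(1.0² + 0.5²) ≈ 1.1.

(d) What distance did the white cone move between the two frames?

3.4

The white cone moved from about (4.6, 6.0) to (7.0, 3.6), a distance of √(2.4² + 2.4²) ≈ 3.4.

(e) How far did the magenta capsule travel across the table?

0.9

The magenta capsule was near (1.5, 2.2) before and (1.2, 3.0) after, so it travelled √(0.3² + 0.8²) ≈ 0.9 units.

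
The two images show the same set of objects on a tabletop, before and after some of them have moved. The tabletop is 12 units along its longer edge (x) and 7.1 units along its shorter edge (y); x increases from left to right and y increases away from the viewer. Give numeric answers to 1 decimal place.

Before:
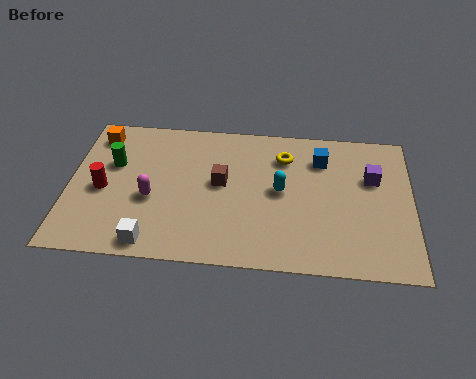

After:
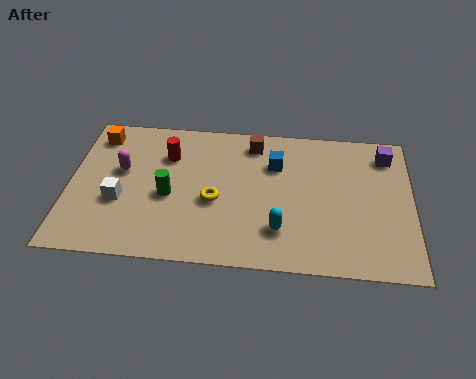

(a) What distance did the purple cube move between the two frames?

1.3

The purple cube moved from about (10.6, 4.6) to (11.1, 5.8), a distance of √(0.5² + 1.2²) ≈ 1.3.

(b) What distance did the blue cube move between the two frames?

1.6

From (8.8, 5.4) to (7.2, 5.0), the blue cube covered √(1.6² + 0.4²) ≈ 1.6 units.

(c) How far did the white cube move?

2.2

The white cube was near (3.0, 0.8) before and (1.8, 2.7) after, so it travelled √(1.2² + 1.9²) ≈ 2.2 units.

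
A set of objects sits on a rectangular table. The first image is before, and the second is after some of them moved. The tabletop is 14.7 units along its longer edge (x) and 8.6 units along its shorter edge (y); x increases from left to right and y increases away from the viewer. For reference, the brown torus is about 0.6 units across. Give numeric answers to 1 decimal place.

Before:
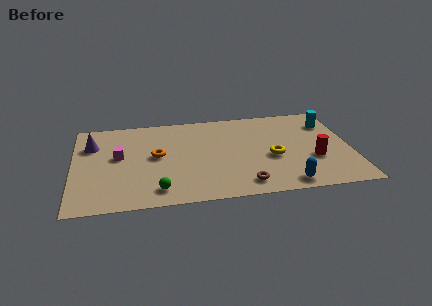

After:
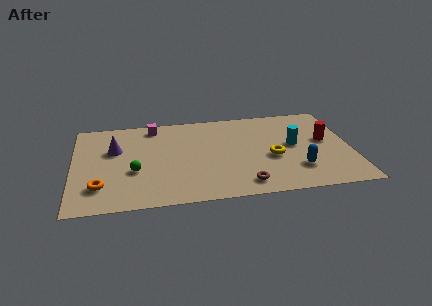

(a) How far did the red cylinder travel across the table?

1.8

The red cylinder moved from about (12.7, 3.1) to (13.4, 4.8), a distance of √(0.7² + 1.7²) ≈ 1.8.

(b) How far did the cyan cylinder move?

2.8

From (13.7, 6.5) to (11.7, 4.6), the cyan cylinder covered √(2.0² + 1.9²) ≈ 2.8 units.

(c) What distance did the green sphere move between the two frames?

2.2

The green sphere moved from about (4.4, 1.4) to (3.2, 3.3), a distance of √(1.2² + 1.9²) ≈ 2.2.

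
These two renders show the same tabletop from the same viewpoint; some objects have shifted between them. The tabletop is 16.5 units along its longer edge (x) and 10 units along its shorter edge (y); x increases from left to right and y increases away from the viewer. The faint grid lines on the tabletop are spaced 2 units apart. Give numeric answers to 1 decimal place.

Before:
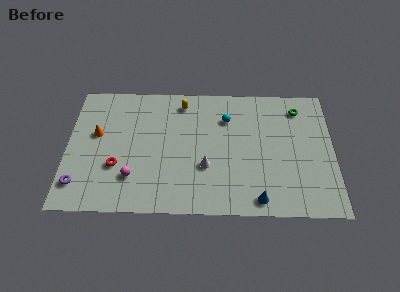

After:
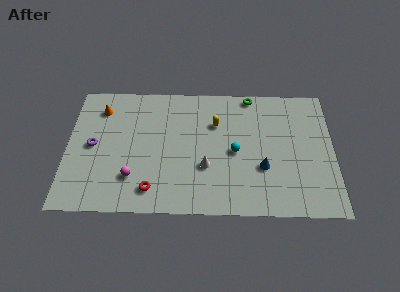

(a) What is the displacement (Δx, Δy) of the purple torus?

(0.8, 3.0)

The purple torus started near (0.8, 2.0) and ended near (1.6, 5.0).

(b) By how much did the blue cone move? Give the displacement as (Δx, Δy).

(0.3, 2.4)

The blue cone started near (11.8, 1.1) and ended near (12.1, 3.5).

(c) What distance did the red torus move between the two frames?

2.8

The red torus moved from about (3.1, 3.4) to (5.3, 1.7), a distance of √(2.2² + 1.7²) ≈ 2.8.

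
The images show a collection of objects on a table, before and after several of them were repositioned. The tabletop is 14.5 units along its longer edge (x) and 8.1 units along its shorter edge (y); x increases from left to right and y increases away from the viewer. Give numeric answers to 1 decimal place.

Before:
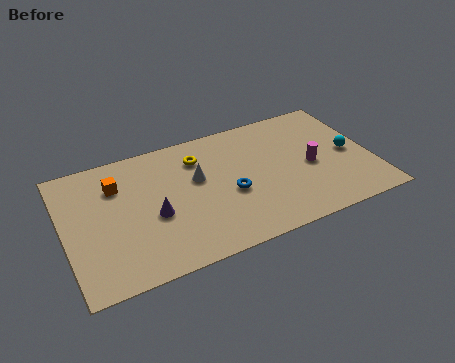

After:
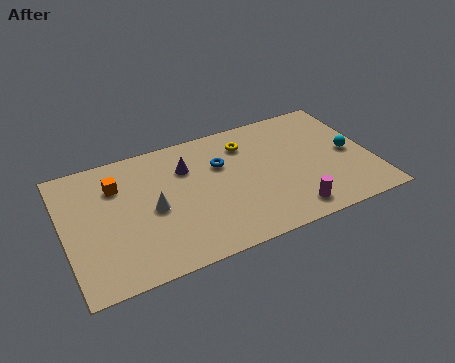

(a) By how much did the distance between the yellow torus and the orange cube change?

+2.3

Before: roughly 3.9 units apart; after: 6.2. That's 2.3 units further apart.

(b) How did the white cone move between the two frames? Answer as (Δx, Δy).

(-2.2, -1.1)

The white cone was at about (6.3, 4.9) and moved to about (4.1, 3.8).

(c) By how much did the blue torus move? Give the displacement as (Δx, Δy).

(-0.2, 2.0)

The blue torus was at about (7.7, 3.4) and moved to about (7.5, 5.4).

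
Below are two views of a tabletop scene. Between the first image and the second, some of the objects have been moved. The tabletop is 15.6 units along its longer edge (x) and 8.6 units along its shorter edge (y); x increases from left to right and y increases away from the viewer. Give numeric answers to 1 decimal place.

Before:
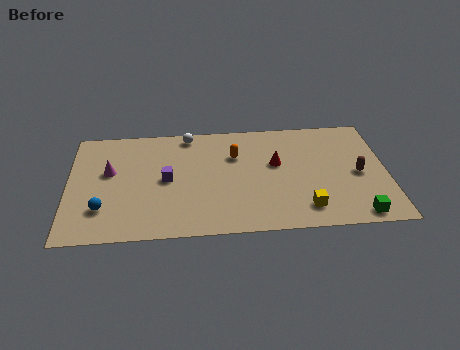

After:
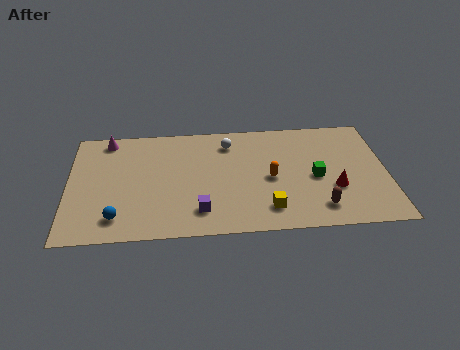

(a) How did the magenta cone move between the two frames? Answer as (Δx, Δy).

(-0.1, 2.5)

From the two frames, the magenta cone sits at roughly (2.0, 5.1) before and (1.9, 7.6) after.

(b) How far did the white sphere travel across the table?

2.2

From (5.9, 7.7) to (7.9, 6.9), the white sphere covered √(2.0² + 0.8²) ≈ 2.2 units.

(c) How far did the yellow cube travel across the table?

1.8

The yellow cube moved from about (11.5, 1.6) to (9.7, 1.7), a distance of √(1.8² + 0.1²) ≈ 1.8.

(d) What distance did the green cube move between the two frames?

3.6

From (14.0, 0.9) to (12.1, 3.9), the green cube covered √(1.9² + 3.0²) ≈ 3.6 units.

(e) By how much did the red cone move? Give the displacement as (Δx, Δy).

(2.8, -2.1)

The red cone started near (10.2, 5.1) and ended near (13.0, 3.0).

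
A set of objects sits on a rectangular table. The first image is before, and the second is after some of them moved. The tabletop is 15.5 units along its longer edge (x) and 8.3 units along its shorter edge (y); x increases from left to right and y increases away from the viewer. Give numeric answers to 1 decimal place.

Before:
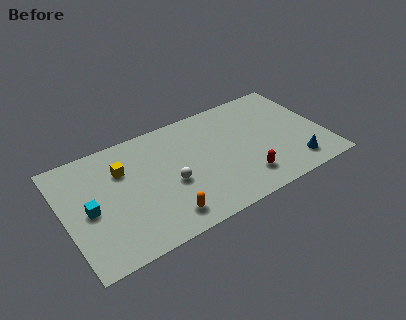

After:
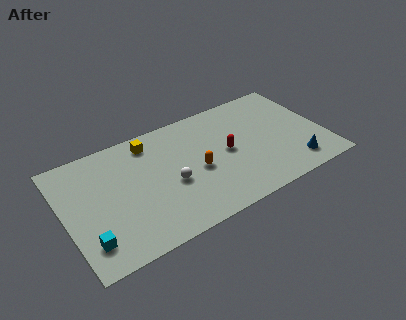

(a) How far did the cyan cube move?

2.1

The cyan cube moved from about (1.4, 3.9) to (1.1, 1.8), a distance of √(0.3² + 2.1²) ≈ 2.1.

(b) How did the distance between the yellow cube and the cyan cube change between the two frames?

+3.8

Before: roughly 2.9 units apart; after: 6.7. That's 3.8 units further apart.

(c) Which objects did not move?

the white sphere and the blue cone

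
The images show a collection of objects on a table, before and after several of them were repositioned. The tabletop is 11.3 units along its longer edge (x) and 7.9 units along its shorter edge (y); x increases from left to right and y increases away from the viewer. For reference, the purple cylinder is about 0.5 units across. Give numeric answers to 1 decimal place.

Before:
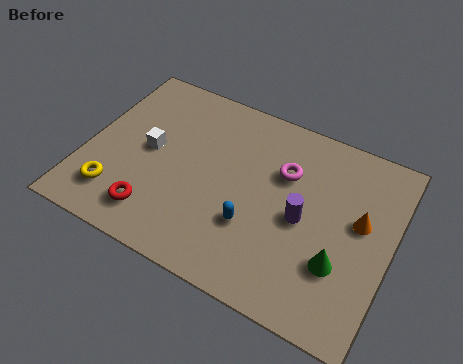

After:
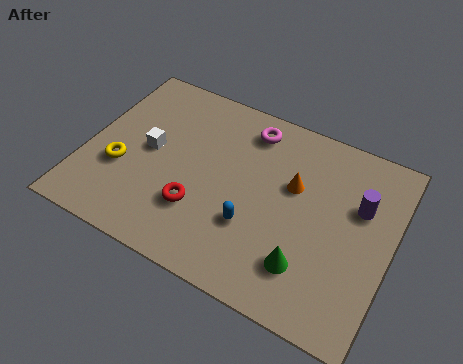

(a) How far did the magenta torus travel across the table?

2.0

From (7.2, 5.3) to (5.7, 6.6), the magenta torus covered √(1.5² + 1.3²) ≈ 2.0 units.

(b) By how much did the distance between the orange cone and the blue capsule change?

-1.6

Before: roughly 4.2 units apart; after: 2.6. That's 1.6 units closer together.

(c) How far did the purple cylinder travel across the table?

2.4

From (8.1, 3.7) to (10.0, 5.1), the purple cylinder covered √(1.9² + 1.4²) ≈ 2.4 units.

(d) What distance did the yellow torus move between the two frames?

1.2

From (1.4, 1.7) to (1.4, 2.9), the yellow torus covered √(0.0² + 1.2²) ≈ 1.2 units.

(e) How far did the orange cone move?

2.5

From (10.1, 4.5) to (7.6, 4.9), the orange cone covered √(2.5² + 0.4²) ≈ 2.5 units.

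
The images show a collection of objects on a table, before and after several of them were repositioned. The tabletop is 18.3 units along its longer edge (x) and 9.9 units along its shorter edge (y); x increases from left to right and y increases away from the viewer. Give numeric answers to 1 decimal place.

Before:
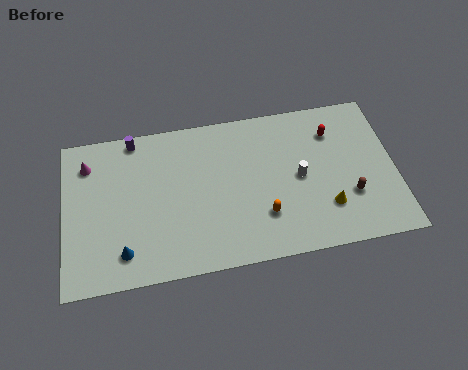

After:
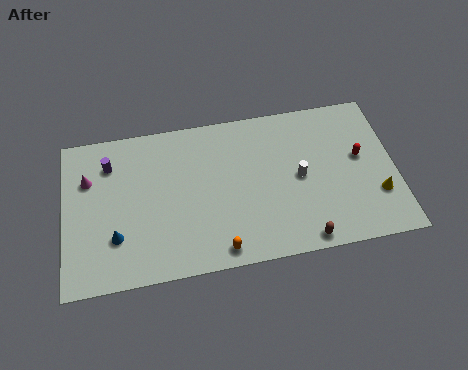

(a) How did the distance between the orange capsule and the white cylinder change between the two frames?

+3.0

Before: roughly 3.0 units apart; after: 6.0. That's 3.0 units further apart.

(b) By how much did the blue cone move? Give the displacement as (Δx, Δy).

(-0.4, 1.0)

The blue cone started near (3.2, 1.9) and ended near (2.8, 2.9).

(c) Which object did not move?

the white cylinder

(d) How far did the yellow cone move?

2.8

From (14.4, 2.7) to (17.2, 3.0), the yellow cone covered √(2.8² + 0.3²) ≈ 2.8 units.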